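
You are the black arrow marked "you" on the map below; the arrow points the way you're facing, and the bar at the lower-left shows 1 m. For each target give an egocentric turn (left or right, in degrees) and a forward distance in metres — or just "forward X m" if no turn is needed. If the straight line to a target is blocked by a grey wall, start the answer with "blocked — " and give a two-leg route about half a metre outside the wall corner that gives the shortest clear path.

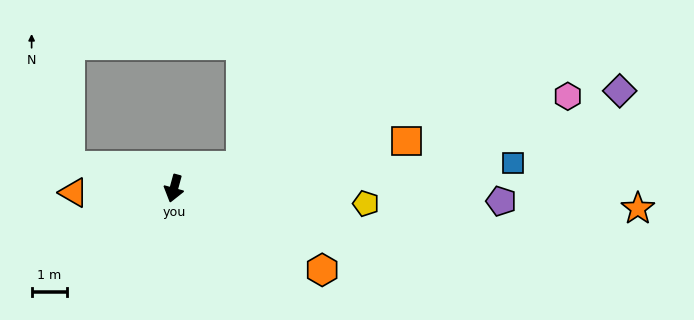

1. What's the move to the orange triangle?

turn right 72°, forward 2.8 m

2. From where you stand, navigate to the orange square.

turn left 117°, forward 6.6 m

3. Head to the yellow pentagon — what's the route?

turn left 101°, forward 5.4 m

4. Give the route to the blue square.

turn left 109°, forward 9.5 m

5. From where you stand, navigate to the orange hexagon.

turn left 76°, forward 4.7 m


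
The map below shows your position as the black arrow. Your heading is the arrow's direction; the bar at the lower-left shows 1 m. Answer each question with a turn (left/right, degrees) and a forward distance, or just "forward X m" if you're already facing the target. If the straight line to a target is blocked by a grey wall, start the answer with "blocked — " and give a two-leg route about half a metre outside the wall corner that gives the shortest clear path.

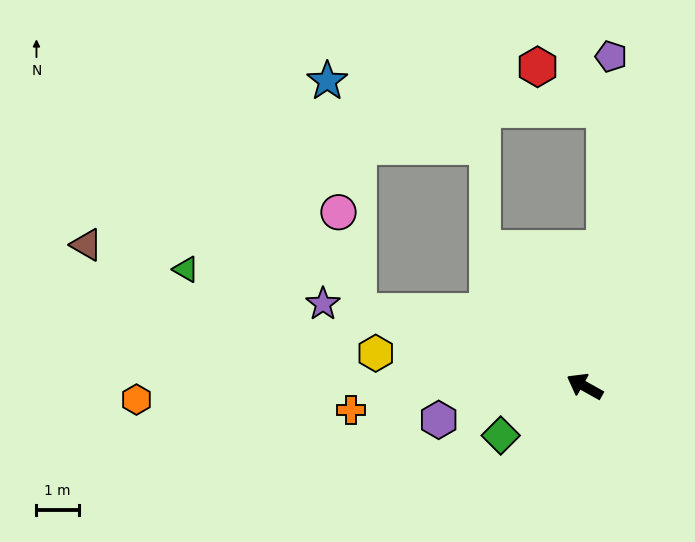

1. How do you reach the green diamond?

turn left 60°, forward 2.3 m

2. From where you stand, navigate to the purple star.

turn left 12°, forward 6.5 m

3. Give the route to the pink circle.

blocked — turn left 11°, forward 5.6 m, then turn right 60°, forward 2.4 m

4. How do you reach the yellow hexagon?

turn left 20°, forward 5.0 m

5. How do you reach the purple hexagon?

turn left 42°, forward 3.5 m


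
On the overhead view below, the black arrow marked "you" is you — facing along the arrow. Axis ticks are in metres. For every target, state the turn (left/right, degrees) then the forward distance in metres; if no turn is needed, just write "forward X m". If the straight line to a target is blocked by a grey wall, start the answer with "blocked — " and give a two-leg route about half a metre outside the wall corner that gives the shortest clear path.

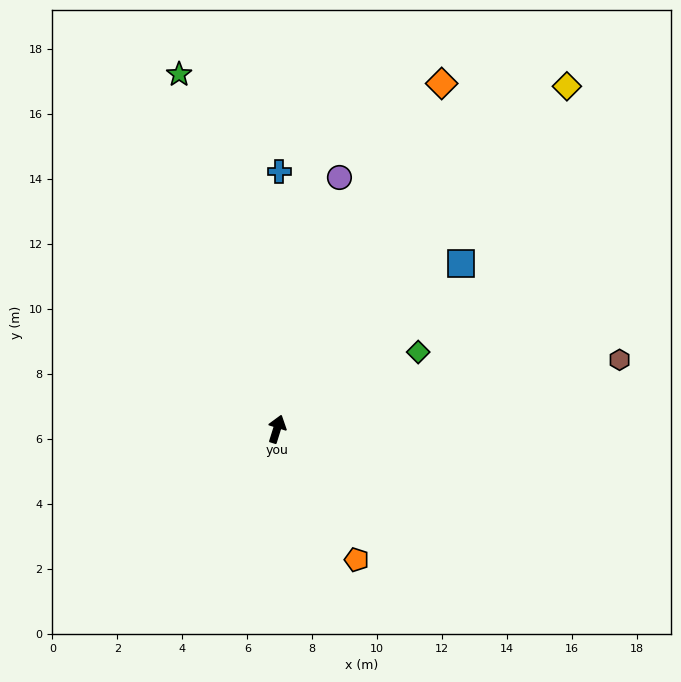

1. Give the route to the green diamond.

turn right 44°, forward 5.0 m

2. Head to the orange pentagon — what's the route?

turn right 131°, forward 4.7 m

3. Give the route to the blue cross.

turn left 17°, forward 7.9 m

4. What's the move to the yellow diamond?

turn right 23°, forward 13.8 m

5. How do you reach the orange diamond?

turn right 8°, forward 11.8 m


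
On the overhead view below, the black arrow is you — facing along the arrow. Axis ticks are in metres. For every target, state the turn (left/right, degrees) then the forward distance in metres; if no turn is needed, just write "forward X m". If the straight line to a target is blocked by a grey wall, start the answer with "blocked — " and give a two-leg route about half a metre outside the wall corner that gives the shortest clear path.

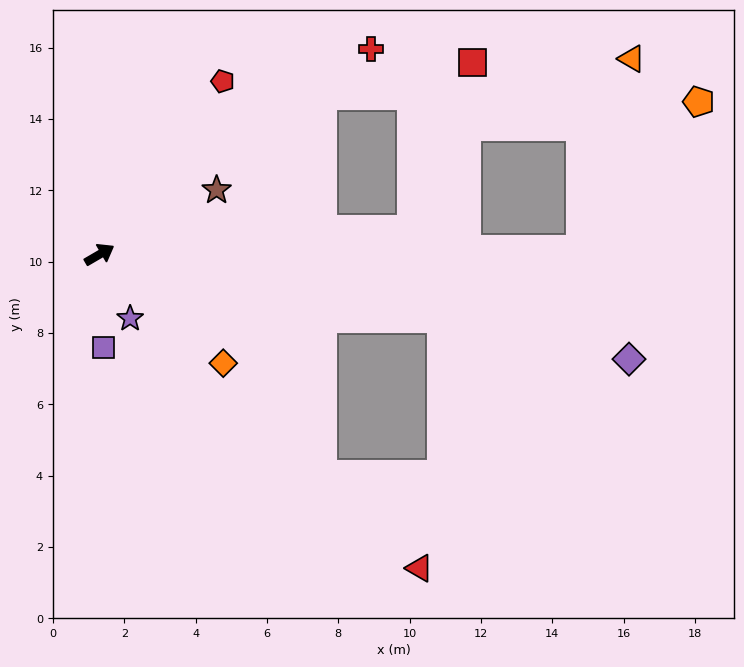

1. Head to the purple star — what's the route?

turn right 95°, forward 2.0 m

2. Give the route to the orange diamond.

turn right 72°, forward 4.6 m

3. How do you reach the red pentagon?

turn left 24°, forward 6.0 m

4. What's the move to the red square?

blocked — turn right 26°, forward 8.8 m, then turn left 66°, forward 5.0 m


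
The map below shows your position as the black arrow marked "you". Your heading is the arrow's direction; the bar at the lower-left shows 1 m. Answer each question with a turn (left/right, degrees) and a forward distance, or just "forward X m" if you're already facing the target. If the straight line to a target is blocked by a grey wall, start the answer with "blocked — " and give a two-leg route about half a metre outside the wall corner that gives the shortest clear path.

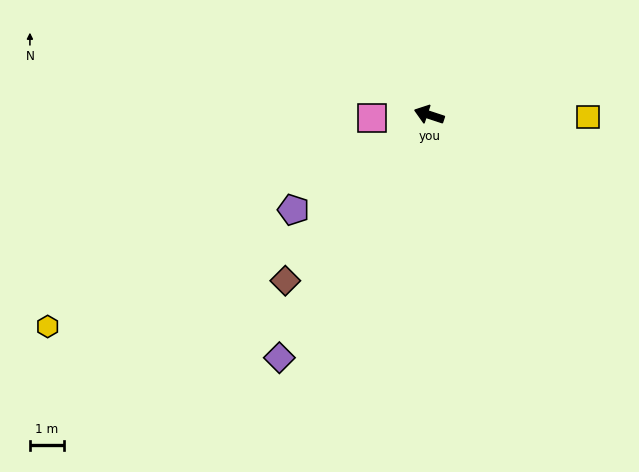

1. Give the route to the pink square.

turn left 21°, forward 1.7 m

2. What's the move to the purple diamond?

turn left 77°, forward 8.4 m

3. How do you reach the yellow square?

turn right 163°, forward 4.7 m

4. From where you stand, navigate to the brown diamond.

turn left 67°, forward 6.5 m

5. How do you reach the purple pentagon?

turn left 53°, forward 4.9 m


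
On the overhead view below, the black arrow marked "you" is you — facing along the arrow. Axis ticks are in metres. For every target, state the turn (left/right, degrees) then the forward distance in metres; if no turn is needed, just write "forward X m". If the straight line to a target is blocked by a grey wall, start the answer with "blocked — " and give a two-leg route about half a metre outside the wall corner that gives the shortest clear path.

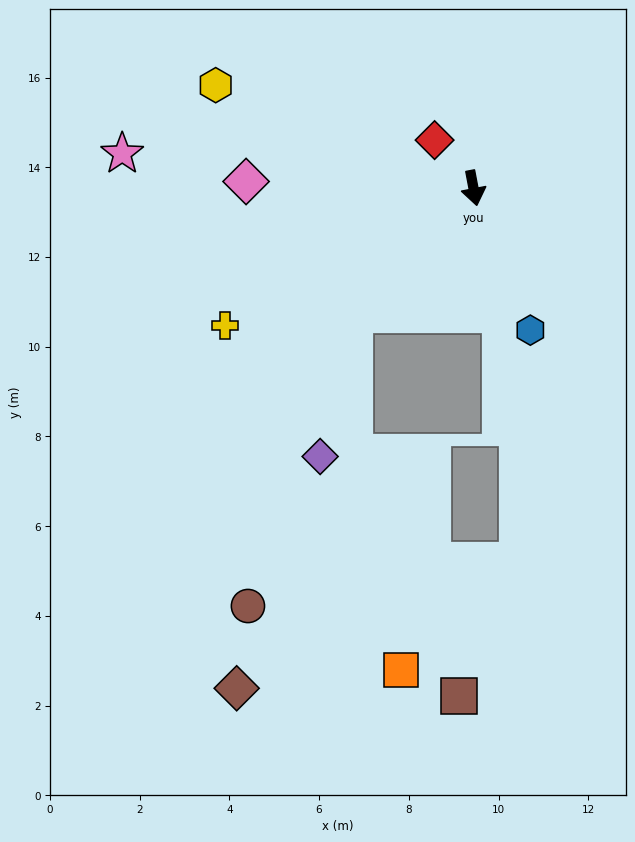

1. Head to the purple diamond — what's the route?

blocked — turn right 54°, forward 3.9 m, then turn left 30°, forward 3.3 m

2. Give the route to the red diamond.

turn right 152°, forward 1.4 m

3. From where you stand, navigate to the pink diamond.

turn right 102°, forward 5.1 m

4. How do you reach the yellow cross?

turn right 72°, forward 6.3 m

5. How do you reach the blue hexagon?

turn left 11°, forward 3.4 m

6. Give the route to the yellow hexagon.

turn right 123°, forward 6.2 m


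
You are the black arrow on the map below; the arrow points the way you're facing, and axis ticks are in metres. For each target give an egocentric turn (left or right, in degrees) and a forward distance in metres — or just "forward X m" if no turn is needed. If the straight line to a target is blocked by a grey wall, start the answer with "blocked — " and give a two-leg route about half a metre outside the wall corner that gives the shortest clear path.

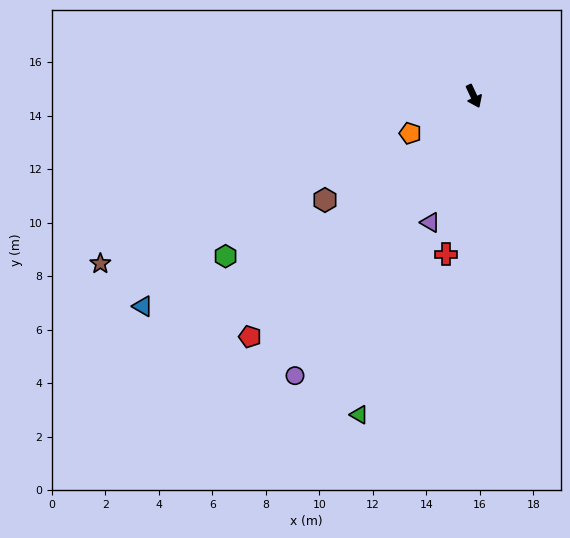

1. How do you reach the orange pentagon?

turn right 85°, forward 2.8 m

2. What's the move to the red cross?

turn right 35°, forward 6.0 m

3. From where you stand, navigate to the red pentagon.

turn right 68°, forward 12.3 m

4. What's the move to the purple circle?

turn right 58°, forward 12.4 m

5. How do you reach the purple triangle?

turn right 44°, forward 5.0 m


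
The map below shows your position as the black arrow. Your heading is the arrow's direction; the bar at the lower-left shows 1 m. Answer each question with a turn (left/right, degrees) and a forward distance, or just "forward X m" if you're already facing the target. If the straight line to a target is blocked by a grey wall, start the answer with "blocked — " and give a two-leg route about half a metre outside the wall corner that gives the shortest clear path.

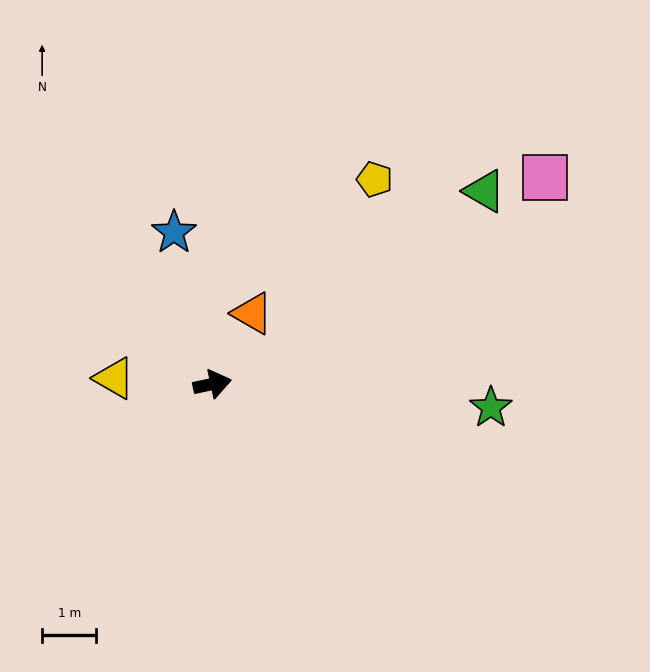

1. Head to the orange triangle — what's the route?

turn left 48°, forward 1.5 m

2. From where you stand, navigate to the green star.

turn right 17°, forward 5.2 m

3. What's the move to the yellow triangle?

turn left 164°, forward 1.8 m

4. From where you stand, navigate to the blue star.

turn left 92°, forward 2.9 m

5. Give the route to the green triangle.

turn left 23°, forward 6.2 m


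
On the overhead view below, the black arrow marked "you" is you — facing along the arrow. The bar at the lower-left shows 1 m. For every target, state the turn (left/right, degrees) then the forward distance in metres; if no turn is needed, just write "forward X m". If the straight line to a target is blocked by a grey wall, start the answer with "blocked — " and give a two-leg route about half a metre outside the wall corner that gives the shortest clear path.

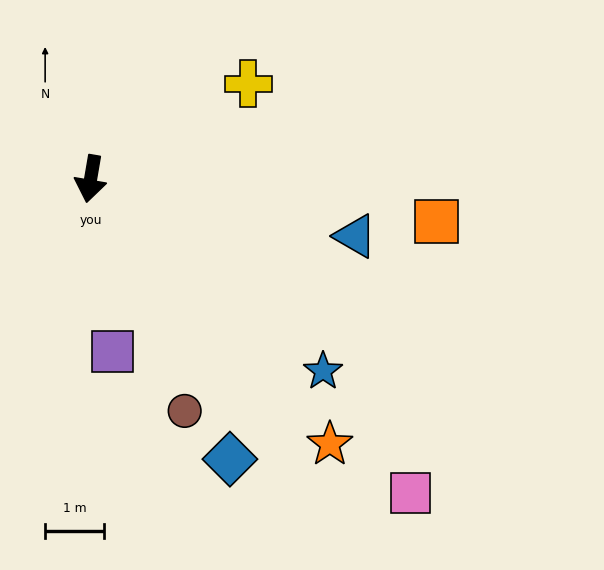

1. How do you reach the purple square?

turn left 17°, forward 3.0 m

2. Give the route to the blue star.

turn left 60°, forward 5.1 m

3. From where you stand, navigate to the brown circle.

turn left 32°, forward 4.2 m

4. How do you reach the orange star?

turn left 52°, forward 6.1 m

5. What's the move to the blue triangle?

turn left 88°, forward 4.6 m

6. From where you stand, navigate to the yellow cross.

turn left 131°, forward 3.1 m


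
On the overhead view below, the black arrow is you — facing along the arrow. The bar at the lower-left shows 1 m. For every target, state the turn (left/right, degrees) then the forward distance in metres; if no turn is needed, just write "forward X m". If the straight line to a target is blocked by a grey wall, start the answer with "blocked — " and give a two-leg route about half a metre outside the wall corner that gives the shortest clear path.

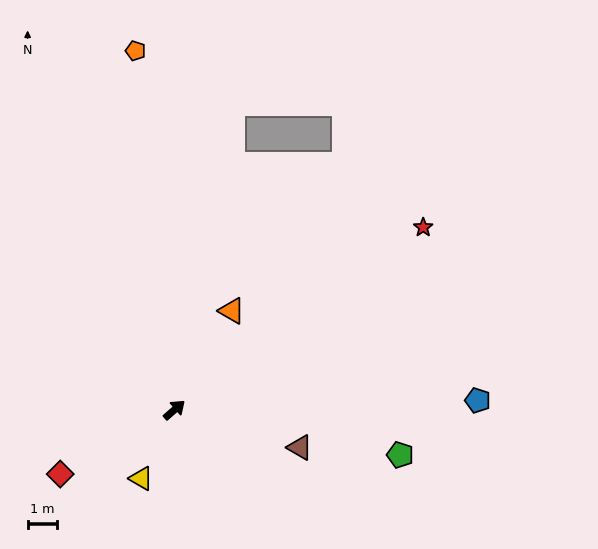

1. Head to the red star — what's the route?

turn right 5°, forward 10.6 m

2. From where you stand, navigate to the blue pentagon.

turn right 39°, forward 10.4 m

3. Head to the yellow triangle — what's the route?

turn right 157°, forward 2.6 m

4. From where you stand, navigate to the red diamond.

turn left 168°, forward 4.5 m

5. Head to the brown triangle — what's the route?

turn right 58°, forward 4.5 m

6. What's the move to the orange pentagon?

turn left 55°, forward 12.4 m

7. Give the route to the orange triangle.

turn left 19°, forward 3.9 m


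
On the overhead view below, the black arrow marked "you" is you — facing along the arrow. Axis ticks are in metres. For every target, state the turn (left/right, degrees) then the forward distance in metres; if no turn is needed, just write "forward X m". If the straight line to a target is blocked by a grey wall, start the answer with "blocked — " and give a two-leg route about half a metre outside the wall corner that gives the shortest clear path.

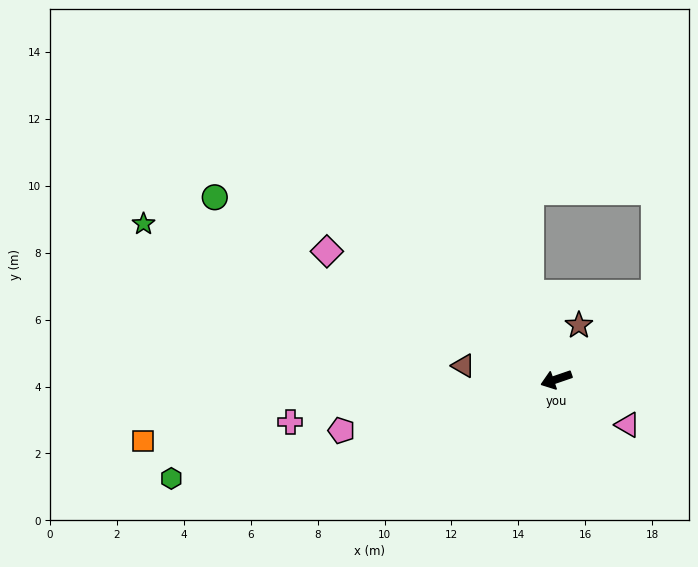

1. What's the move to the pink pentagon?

turn right 6°, forward 6.6 m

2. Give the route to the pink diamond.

turn right 48°, forward 7.8 m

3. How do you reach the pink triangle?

turn left 129°, forward 2.5 m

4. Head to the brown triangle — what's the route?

turn right 27°, forward 2.8 m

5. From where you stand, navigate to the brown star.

turn right 132°, forward 1.8 m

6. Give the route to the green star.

turn right 40°, forward 13.2 m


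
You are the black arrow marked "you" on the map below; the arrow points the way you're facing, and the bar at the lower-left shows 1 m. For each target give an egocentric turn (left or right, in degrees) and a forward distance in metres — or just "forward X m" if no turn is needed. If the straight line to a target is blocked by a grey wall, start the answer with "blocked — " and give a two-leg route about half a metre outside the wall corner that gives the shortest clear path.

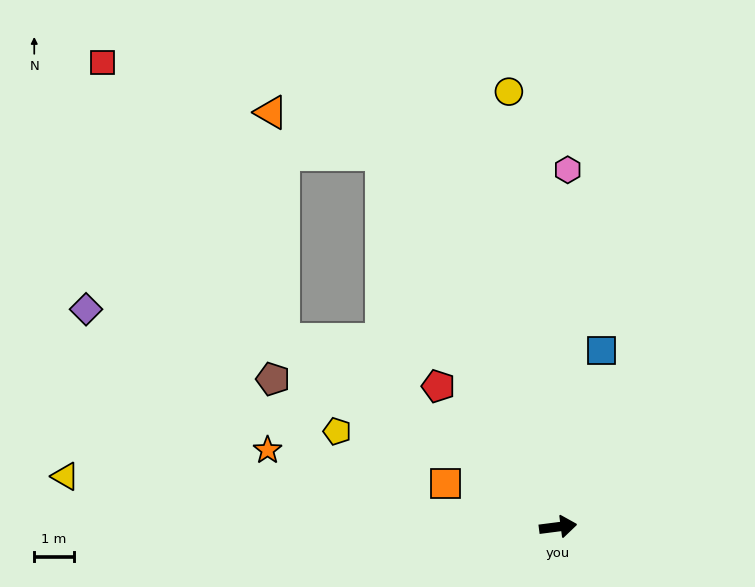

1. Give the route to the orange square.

turn left 152°, forward 3.0 m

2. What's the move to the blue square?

turn left 69°, forward 4.6 m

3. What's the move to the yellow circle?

turn left 89°, forward 11.0 m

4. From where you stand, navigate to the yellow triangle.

turn left 167°, forward 12.5 m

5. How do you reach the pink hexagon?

turn left 81°, forward 9.0 m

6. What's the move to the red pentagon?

turn left 123°, forward 4.7 m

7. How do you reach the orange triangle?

blocked — turn left 108°, forward 10.4 m, then turn left 44°, forward 3.0 m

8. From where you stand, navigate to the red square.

blocked — turn left 139°, forward 8.4 m, then turn right 23°, forward 8.4 m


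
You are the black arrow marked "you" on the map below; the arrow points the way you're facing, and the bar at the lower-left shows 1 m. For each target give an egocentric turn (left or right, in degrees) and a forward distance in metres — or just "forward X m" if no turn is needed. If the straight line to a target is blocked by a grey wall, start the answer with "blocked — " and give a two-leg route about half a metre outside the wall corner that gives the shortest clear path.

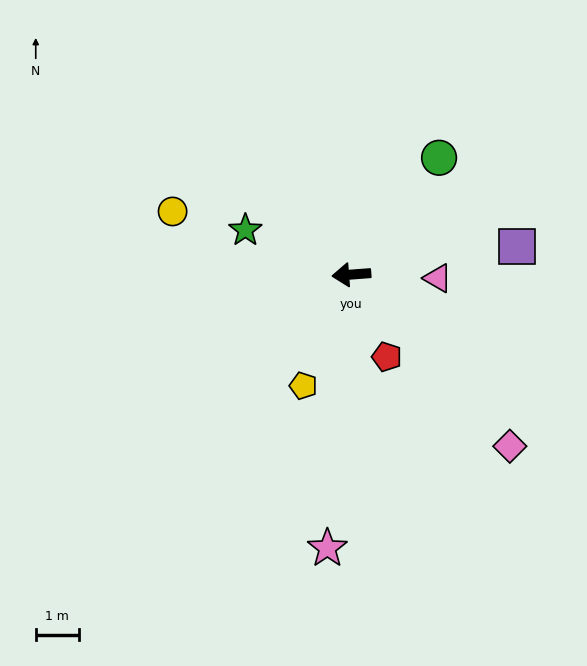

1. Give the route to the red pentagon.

turn left 109°, forward 2.1 m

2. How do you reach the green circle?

turn right 131°, forward 3.4 m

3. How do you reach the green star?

turn right 27°, forward 2.7 m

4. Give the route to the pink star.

turn left 81°, forward 6.4 m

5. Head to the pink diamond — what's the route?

turn left 128°, forward 5.4 m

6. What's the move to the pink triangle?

turn left 173°, forward 2.0 m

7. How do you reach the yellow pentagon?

turn left 62°, forward 2.8 m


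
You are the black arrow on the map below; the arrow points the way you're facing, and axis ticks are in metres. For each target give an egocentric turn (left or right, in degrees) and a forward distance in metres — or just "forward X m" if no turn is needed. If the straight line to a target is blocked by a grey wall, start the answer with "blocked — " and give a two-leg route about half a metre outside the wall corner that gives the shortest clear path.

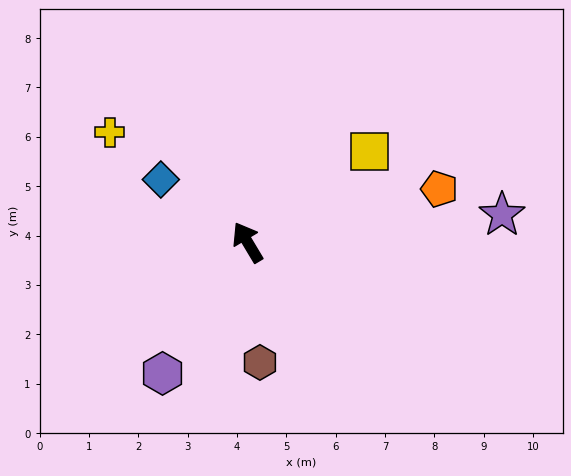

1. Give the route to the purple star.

turn right 115°, forward 5.2 m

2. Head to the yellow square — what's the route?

turn right 84°, forward 3.1 m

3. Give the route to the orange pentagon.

turn right 105°, forward 4.0 m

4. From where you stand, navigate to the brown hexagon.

turn left 155°, forward 2.4 m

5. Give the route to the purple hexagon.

turn left 116°, forward 3.2 m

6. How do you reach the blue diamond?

turn left 23°, forward 2.2 m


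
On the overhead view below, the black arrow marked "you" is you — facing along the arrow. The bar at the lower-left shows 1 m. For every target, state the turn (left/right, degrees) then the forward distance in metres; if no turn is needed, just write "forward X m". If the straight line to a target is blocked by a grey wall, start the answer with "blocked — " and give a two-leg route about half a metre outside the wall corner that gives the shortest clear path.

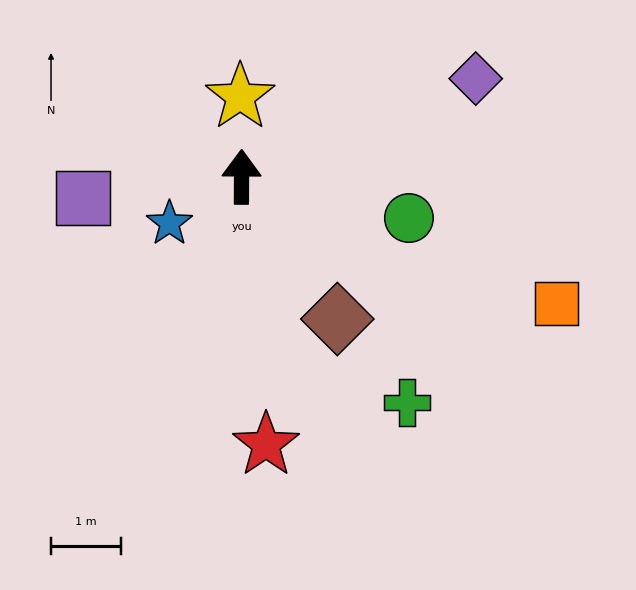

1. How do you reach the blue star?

turn left 123°, forward 1.2 m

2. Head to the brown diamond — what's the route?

turn right 146°, forward 2.4 m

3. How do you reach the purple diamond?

turn right 67°, forward 3.6 m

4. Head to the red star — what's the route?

turn right 174°, forward 3.8 m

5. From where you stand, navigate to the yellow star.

forward 1.1 m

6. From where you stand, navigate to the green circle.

turn right 104°, forward 2.5 m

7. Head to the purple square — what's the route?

turn left 98°, forward 2.3 m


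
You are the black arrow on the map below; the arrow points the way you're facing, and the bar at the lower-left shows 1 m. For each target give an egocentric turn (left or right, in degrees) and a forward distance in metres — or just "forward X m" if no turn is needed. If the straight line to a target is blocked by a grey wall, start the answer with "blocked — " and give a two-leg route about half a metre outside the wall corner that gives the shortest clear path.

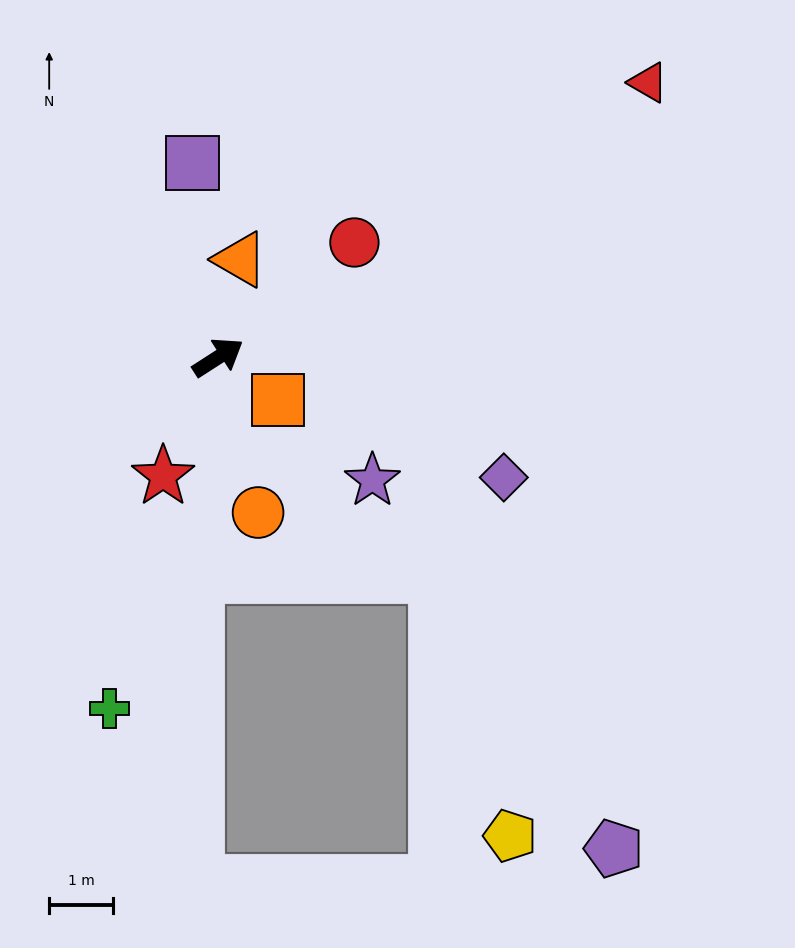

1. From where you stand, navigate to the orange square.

turn right 68°, forward 1.2 m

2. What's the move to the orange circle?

turn right 108°, forward 2.5 m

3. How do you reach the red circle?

turn left 7°, forward 2.8 m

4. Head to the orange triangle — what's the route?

turn left 45°, forward 1.6 m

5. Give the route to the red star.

turn right 148°, forward 2.1 m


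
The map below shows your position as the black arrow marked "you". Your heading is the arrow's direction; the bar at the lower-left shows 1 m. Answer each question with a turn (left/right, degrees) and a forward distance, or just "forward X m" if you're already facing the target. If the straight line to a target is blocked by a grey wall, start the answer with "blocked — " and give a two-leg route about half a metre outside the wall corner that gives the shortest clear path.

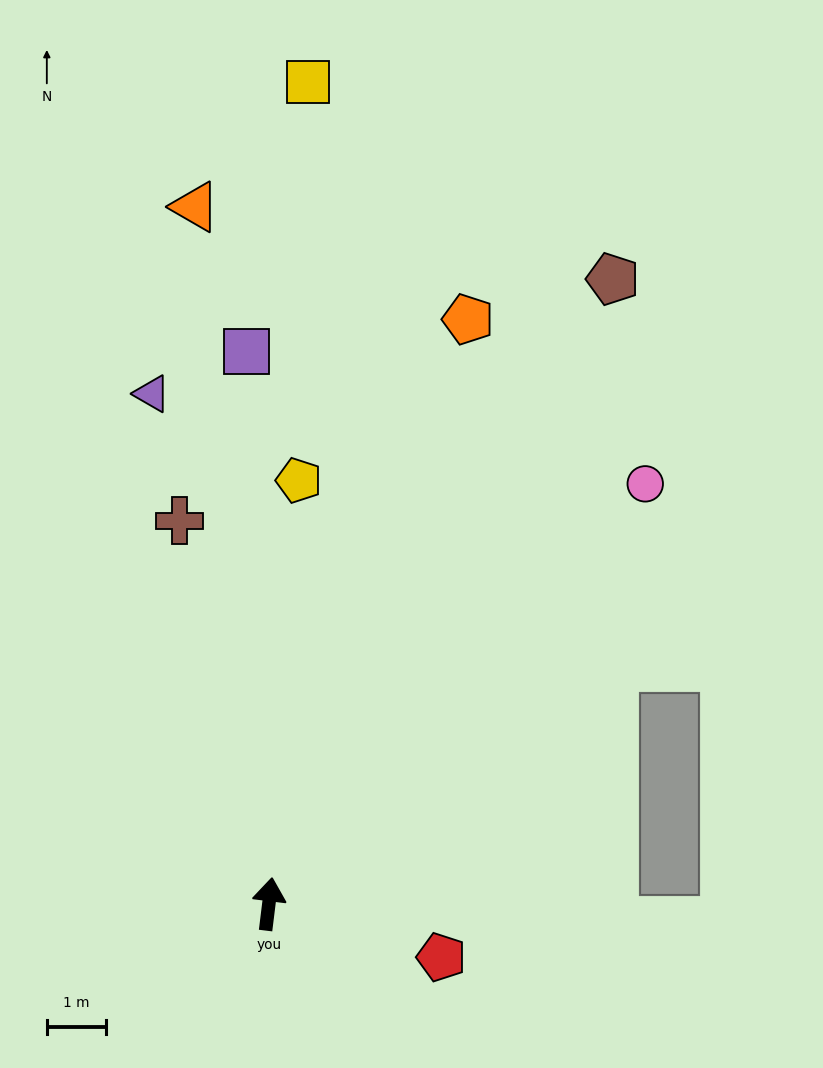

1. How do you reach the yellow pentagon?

turn left 3°, forward 7.1 m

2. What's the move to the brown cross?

turn left 20°, forward 6.6 m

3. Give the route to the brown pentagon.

turn right 22°, forward 12.0 m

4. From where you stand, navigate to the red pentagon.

turn right 100°, forward 3.0 m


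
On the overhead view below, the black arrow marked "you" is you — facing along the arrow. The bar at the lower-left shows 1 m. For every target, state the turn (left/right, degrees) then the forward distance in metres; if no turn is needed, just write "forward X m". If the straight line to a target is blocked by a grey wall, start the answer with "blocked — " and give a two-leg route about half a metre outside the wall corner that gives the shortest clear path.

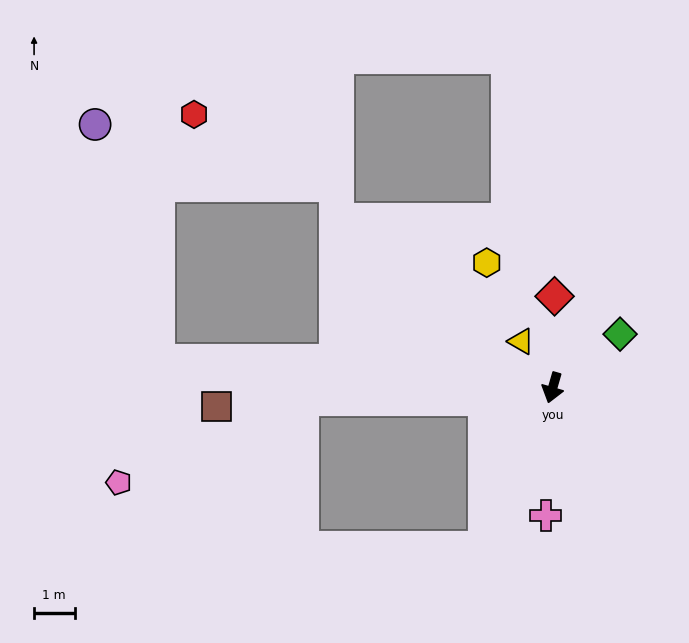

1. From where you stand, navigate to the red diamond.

turn right 165°, forward 2.3 m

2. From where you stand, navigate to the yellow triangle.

turn right 130°, forward 1.4 m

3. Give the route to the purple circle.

blocked — turn right 78°, forward 9.8 m, then turn right 71°, forward 6.1 m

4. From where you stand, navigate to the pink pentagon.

blocked — turn right 71°, forward 6.2 m, then turn left 22°, forward 5.0 m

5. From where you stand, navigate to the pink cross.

turn left 13°, forward 3.2 m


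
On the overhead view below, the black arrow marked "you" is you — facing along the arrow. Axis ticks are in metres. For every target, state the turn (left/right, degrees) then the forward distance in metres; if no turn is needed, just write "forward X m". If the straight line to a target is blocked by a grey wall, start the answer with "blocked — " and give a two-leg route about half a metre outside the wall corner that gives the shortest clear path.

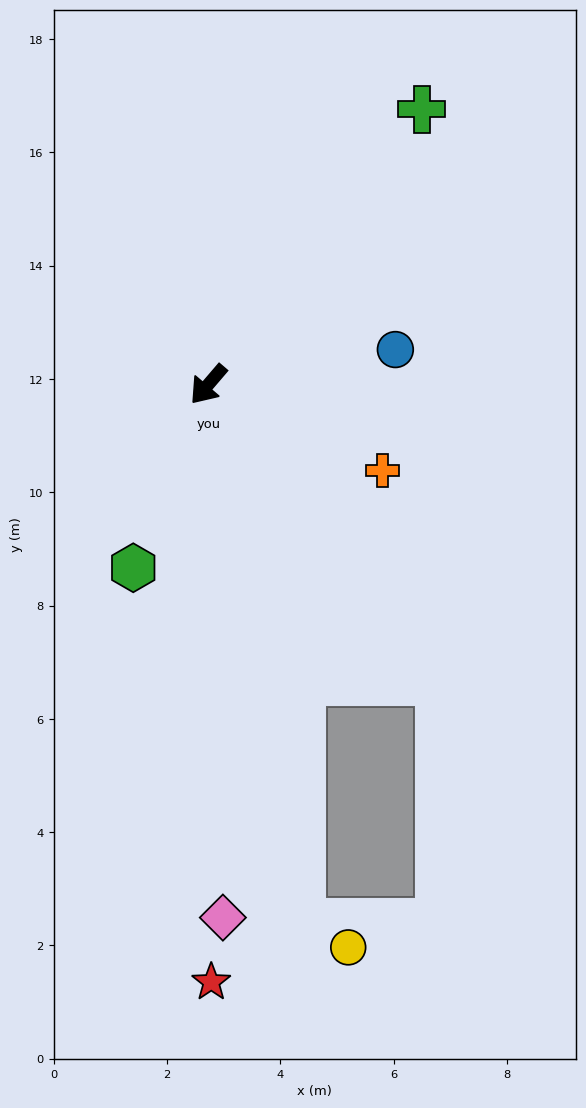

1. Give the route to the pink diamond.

turn left 42°, forward 9.4 m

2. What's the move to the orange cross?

turn left 104°, forward 3.4 m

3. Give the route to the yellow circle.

blocked — turn left 50°, forward 9.6 m, then turn left 52°, forward 0.9 m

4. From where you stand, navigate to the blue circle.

turn left 141°, forward 3.4 m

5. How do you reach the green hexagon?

turn left 18°, forward 3.5 m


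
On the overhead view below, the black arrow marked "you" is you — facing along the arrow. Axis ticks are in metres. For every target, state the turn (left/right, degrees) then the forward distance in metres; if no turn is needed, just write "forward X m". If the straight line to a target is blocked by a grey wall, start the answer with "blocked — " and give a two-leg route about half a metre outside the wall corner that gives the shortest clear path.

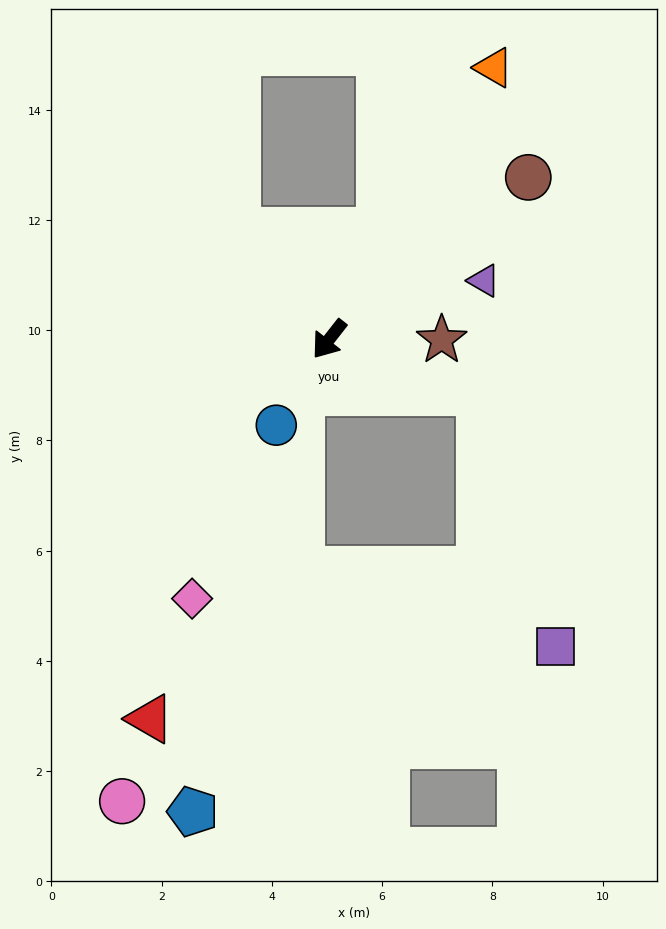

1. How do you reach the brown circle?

turn left 167°, forward 4.7 m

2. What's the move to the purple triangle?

turn left 149°, forward 3.0 m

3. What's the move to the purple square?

blocked — turn left 109°, forward 2.9 m, then turn right 54°, forward 4.8 m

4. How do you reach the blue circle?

turn left 6°, forward 1.8 m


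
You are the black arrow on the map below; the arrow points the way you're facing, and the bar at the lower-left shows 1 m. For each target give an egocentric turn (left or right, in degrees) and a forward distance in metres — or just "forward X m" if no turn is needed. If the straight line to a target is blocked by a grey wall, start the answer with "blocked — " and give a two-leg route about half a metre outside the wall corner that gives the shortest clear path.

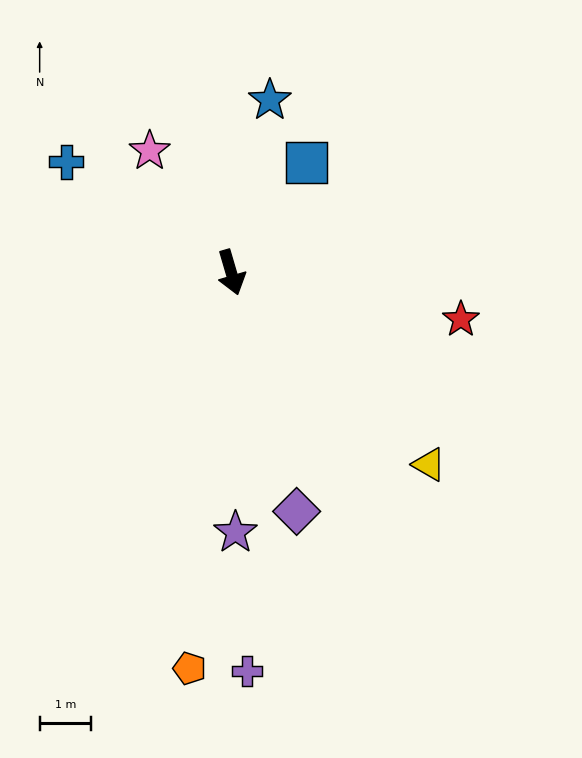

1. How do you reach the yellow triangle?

turn left 30°, forward 5.4 m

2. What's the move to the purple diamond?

forward 4.8 m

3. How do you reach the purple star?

turn right 15°, forward 5.1 m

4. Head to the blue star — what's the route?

turn left 151°, forward 3.4 m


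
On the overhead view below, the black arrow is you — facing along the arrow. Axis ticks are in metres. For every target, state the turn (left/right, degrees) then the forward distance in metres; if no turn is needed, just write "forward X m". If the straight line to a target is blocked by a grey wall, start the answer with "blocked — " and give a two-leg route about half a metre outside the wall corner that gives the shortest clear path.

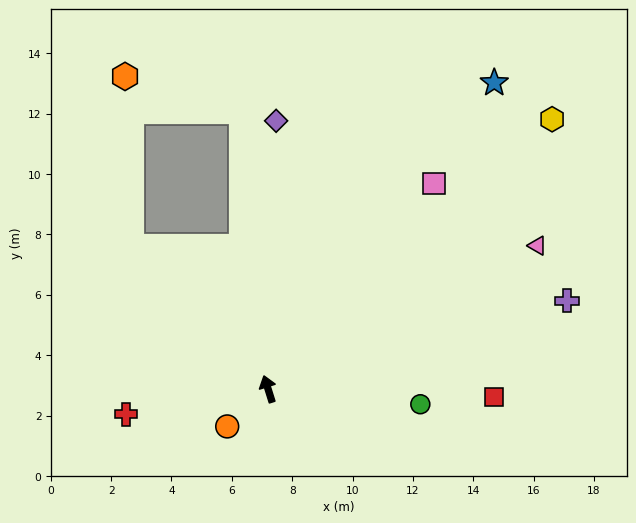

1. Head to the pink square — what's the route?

turn right 56°, forward 8.7 m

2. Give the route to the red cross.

turn left 83°, forward 4.8 m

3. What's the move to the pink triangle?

turn right 79°, forward 10.1 m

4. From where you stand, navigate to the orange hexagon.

blocked — turn left 26°, forward 6.5 m, then turn right 41°, forward 5.6 m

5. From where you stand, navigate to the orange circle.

turn left 115°, forward 1.8 m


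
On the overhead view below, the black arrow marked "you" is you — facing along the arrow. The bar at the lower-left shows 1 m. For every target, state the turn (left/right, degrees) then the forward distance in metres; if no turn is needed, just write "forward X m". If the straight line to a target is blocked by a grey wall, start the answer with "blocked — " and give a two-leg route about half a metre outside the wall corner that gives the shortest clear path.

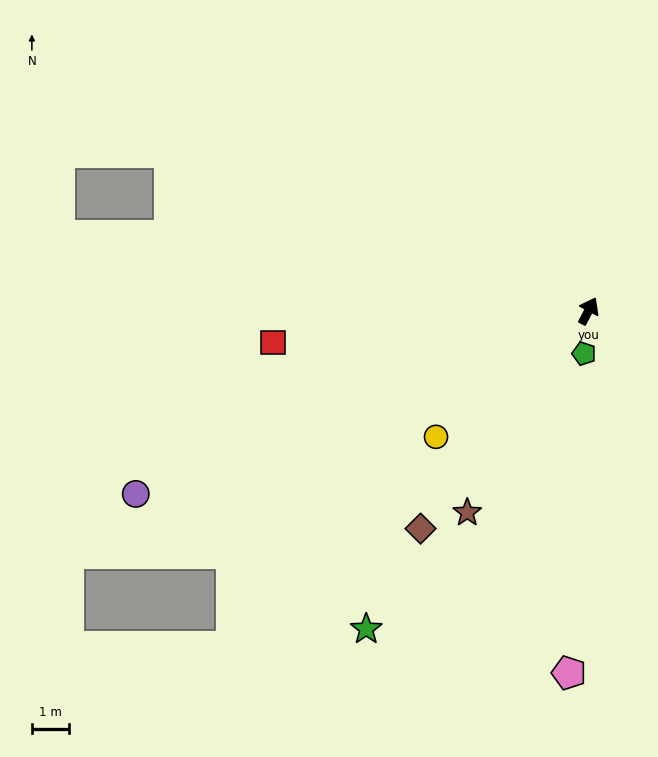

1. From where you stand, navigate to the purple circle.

turn left 140°, forward 13.1 m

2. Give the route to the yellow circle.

turn left 157°, forward 5.3 m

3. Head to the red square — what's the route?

turn left 124°, forward 8.5 m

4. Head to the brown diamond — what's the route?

turn left 170°, forward 7.4 m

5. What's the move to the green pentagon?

turn right 158°, forward 1.2 m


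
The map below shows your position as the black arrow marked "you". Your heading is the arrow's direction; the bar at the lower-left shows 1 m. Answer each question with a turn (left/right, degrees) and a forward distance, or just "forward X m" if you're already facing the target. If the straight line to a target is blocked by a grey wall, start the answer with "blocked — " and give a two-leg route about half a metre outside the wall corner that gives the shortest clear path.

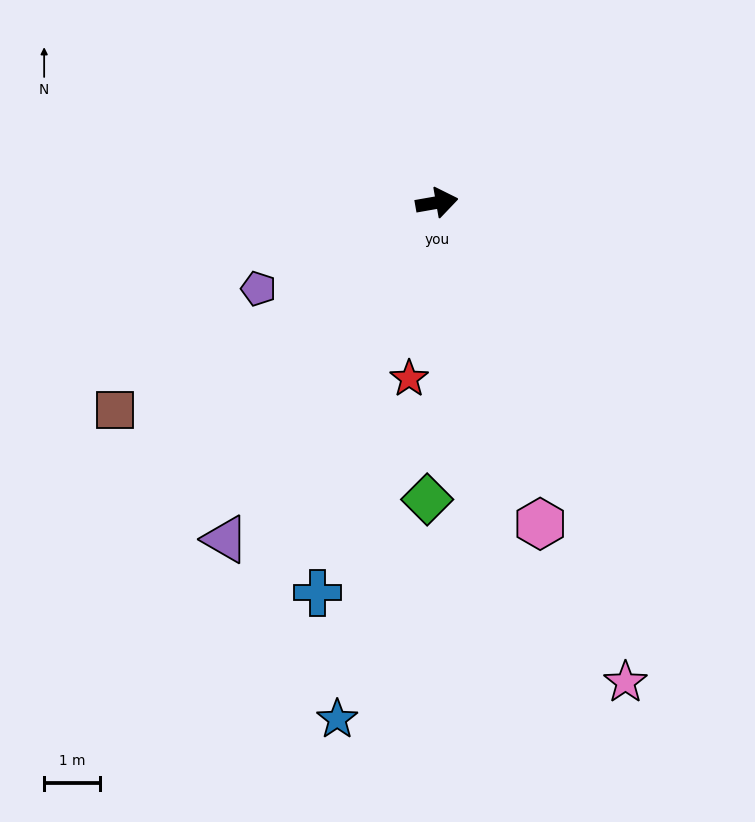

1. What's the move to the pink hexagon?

turn right 82°, forward 6.1 m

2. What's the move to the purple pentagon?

turn right 164°, forward 3.6 m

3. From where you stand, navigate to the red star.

turn right 109°, forward 3.2 m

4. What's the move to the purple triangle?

turn right 132°, forward 7.2 m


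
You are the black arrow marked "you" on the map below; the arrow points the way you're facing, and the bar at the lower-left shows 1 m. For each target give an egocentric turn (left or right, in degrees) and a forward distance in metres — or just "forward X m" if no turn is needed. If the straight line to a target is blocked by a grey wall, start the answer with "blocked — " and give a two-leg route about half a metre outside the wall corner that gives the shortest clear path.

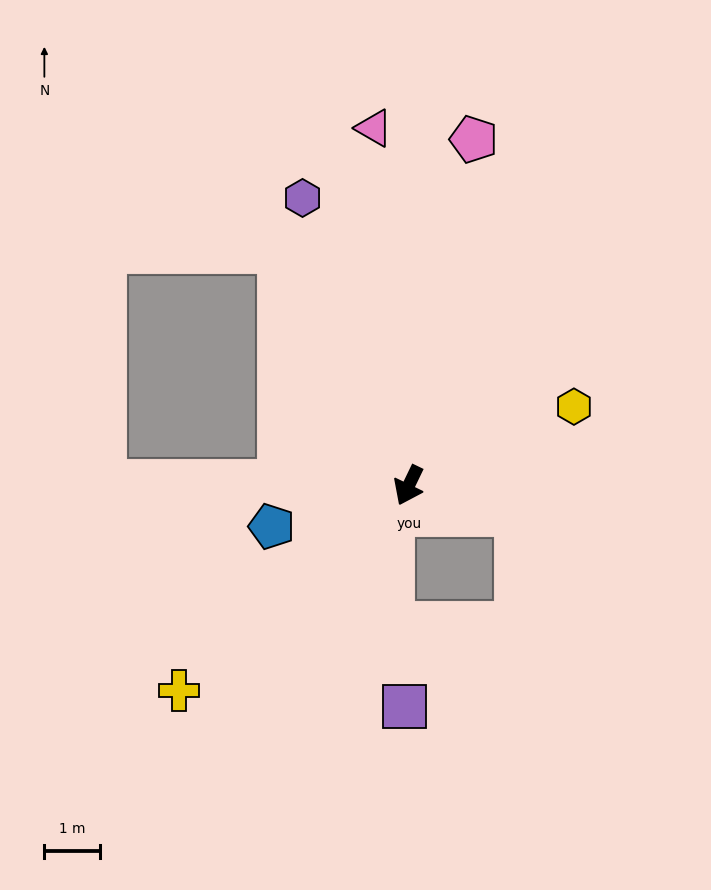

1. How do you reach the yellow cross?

turn right 23°, forward 5.5 m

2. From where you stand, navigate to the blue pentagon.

turn right 48°, forward 2.6 m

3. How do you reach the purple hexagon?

turn right 134°, forward 5.5 m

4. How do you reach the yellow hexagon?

turn left 141°, forward 3.3 m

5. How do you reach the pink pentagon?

turn right 165°, forward 6.3 m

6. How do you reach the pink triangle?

turn right 149°, forward 6.4 m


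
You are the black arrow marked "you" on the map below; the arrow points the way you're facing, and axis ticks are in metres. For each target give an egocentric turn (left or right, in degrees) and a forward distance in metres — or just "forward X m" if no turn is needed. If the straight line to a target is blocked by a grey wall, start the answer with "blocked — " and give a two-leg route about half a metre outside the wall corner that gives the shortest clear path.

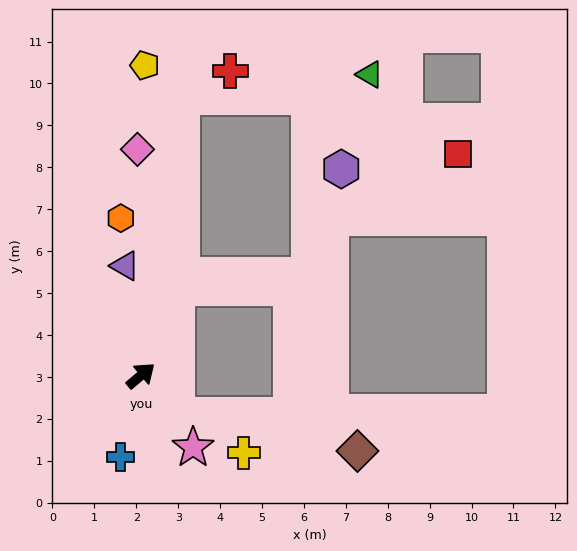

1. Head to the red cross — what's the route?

blocked — turn left 41°, forward 6.7 m, then turn right 52°, forward 1.3 m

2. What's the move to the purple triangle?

turn left 58°, forward 2.6 m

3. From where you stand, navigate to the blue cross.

turn right 144°, forward 2.0 m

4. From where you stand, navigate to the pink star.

turn right 94°, forward 2.1 m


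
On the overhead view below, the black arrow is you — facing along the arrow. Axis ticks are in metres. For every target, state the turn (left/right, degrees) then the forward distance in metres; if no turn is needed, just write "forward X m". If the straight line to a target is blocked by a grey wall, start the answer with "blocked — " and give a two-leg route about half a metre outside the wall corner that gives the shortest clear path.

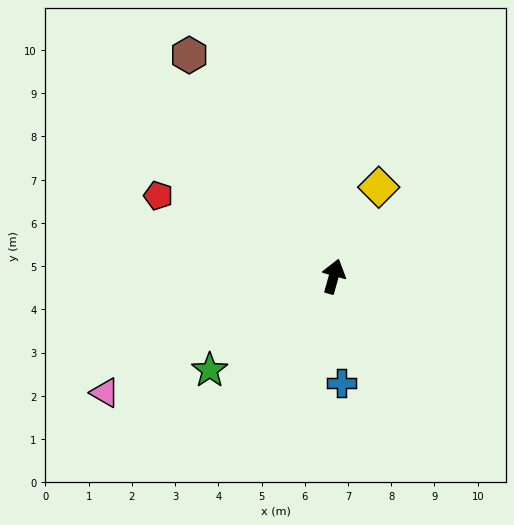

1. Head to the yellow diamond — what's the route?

turn right 11°, forward 2.3 m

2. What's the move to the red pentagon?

turn left 81°, forward 4.5 m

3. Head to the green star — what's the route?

turn left 143°, forward 3.6 m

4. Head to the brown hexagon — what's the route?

turn left 49°, forward 6.1 m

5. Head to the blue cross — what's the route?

turn right 160°, forward 2.5 m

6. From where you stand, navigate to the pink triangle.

turn left 133°, forward 5.9 m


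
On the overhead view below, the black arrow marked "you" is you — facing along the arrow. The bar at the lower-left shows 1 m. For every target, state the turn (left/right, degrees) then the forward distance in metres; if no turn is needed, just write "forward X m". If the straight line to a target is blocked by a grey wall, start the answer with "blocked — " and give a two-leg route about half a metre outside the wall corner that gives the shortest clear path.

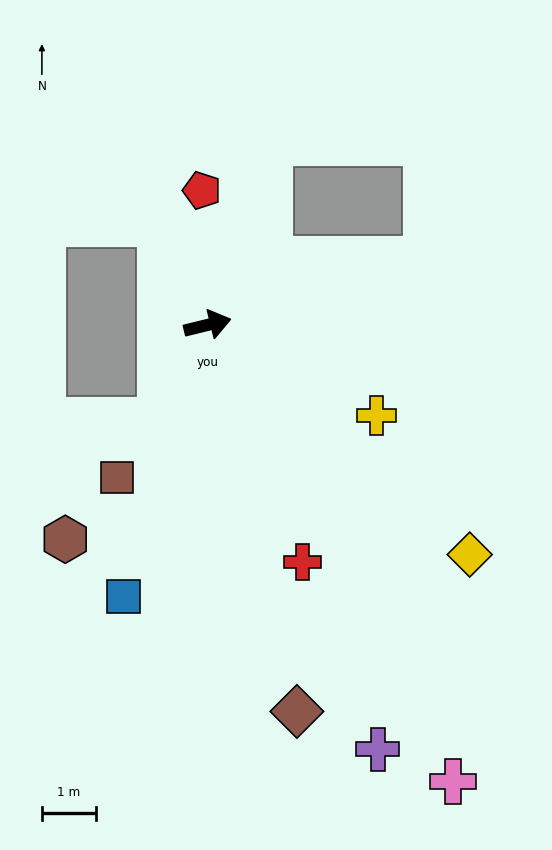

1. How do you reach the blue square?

turn right 121°, forward 5.3 m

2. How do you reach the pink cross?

turn right 76°, forward 9.6 m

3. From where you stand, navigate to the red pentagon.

turn left 79°, forward 2.5 m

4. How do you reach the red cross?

turn right 82°, forward 4.7 m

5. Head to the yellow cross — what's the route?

turn right 42°, forward 3.6 m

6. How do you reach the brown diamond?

turn right 91°, forward 7.4 m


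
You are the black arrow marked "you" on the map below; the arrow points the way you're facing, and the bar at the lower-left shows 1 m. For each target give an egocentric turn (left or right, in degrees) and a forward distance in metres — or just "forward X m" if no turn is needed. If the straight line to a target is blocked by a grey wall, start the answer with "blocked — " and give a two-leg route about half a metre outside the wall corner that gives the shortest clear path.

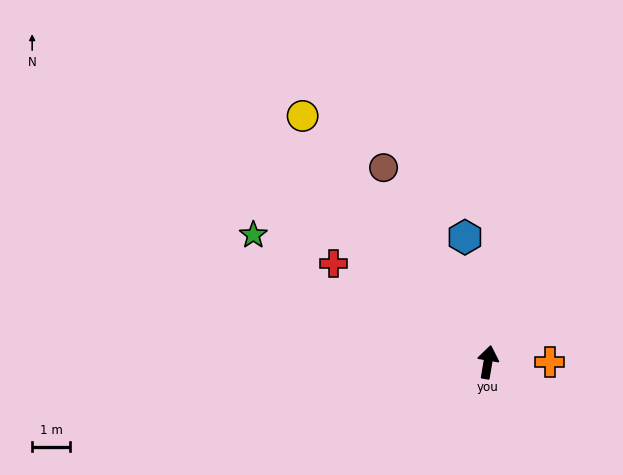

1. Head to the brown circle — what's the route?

turn left 38°, forward 5.8 m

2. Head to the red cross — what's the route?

turn left 67°, forward 4.8 m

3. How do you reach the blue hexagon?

turn left 20°, forward 3.4 m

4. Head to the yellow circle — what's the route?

turn left 47°, forward 8.1 m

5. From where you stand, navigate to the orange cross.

turn right 80°, forward 1.6 m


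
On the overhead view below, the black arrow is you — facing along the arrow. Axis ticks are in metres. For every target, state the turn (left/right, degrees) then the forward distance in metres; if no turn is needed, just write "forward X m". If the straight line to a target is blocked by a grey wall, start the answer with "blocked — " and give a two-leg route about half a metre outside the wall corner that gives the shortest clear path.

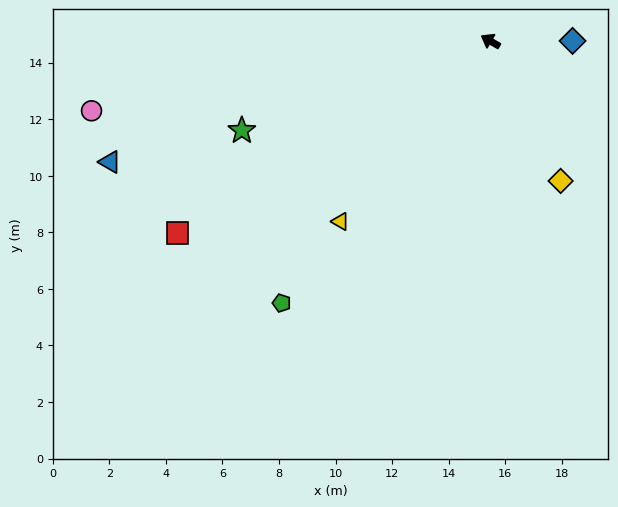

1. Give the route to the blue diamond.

turn right 150°, forward 2.9 m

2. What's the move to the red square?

turn left 62°, forward 13.0 m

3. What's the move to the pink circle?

turn left 40°, forward 14.3 m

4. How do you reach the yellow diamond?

turn left 147°, forward 5.5 m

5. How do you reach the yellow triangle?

turn left 80°, forward 8.3 m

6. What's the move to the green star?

turn left 50°, forward 9.3 m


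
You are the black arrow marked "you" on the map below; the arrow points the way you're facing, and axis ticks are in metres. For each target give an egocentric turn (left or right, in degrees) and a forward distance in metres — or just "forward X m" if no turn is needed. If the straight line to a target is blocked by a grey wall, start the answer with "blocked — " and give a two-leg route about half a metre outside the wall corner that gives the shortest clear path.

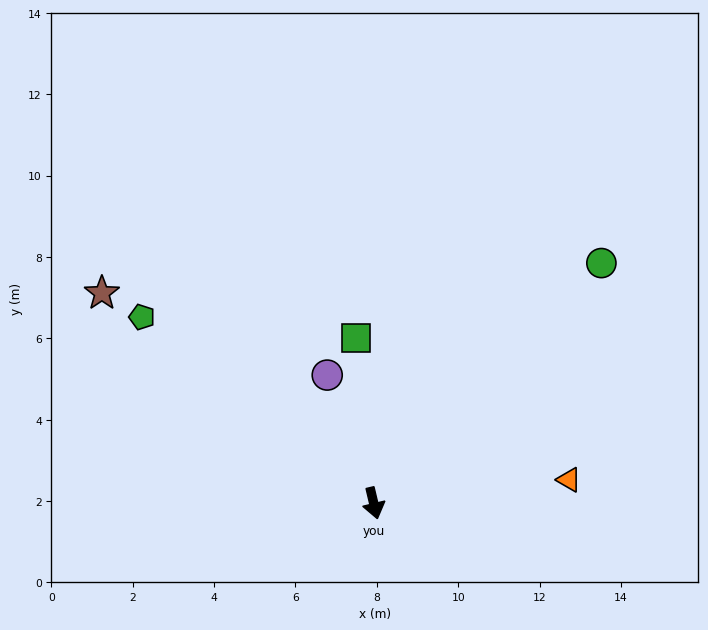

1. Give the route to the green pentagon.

turn right 142°, forward 7.3 m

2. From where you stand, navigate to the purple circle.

turn right 173°, forward 3.3 m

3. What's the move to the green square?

turn left 173°, forward 4.1 m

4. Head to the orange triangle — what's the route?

turn left 83°, forward 4.8 m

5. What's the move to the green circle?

turn left 123°, forward 8.1 m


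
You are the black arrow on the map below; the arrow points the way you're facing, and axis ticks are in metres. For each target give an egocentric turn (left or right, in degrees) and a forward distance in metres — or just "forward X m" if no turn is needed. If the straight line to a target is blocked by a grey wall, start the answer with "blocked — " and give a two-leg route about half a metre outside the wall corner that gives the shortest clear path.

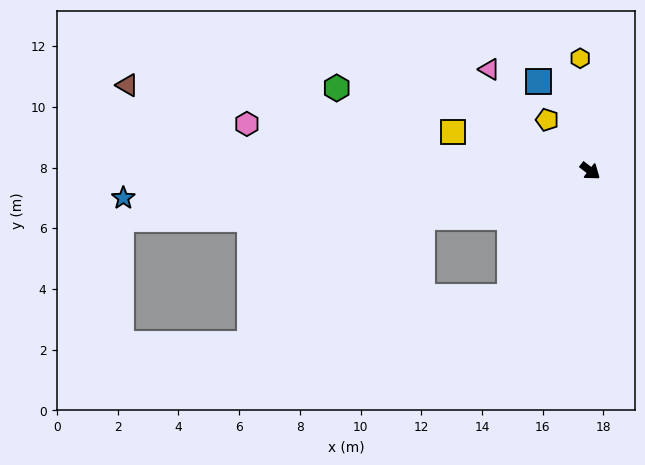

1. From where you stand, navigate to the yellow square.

turn right 158°, forward 4.7 m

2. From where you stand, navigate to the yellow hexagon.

turn left 133°, forward 3.7 m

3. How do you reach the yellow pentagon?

turn left 168°, forward 2.2 m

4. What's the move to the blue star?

turn right 139°, forward 15.4 m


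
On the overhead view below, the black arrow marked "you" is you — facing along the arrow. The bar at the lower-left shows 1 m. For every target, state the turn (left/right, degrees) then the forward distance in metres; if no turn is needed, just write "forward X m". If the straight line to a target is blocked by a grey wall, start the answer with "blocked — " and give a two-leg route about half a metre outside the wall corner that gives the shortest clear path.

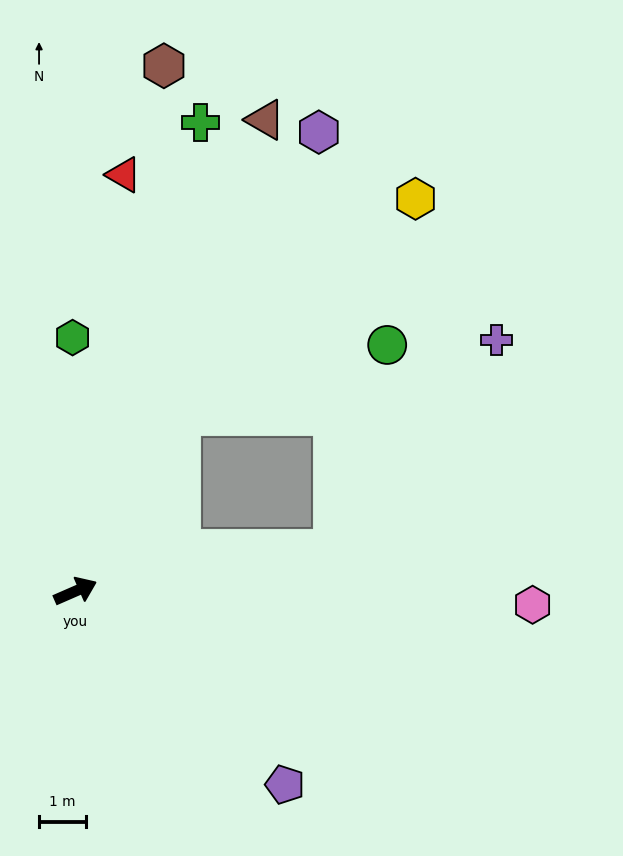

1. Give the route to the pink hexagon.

turn right 25°, forward 9.8 m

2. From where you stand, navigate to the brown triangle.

turn left 44°, forward 10.9 m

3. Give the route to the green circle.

blocked — turn left 35°, forward 4.4 m, then turn right 40°, forward 4.7 m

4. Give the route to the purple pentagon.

turn right 66°, forward 6.1 m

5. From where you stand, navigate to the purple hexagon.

turn left 39°, forward 11.1 m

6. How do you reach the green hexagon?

turn left 67°, forward 5.4 m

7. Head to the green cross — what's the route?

turn left 52°, forward 10.4 m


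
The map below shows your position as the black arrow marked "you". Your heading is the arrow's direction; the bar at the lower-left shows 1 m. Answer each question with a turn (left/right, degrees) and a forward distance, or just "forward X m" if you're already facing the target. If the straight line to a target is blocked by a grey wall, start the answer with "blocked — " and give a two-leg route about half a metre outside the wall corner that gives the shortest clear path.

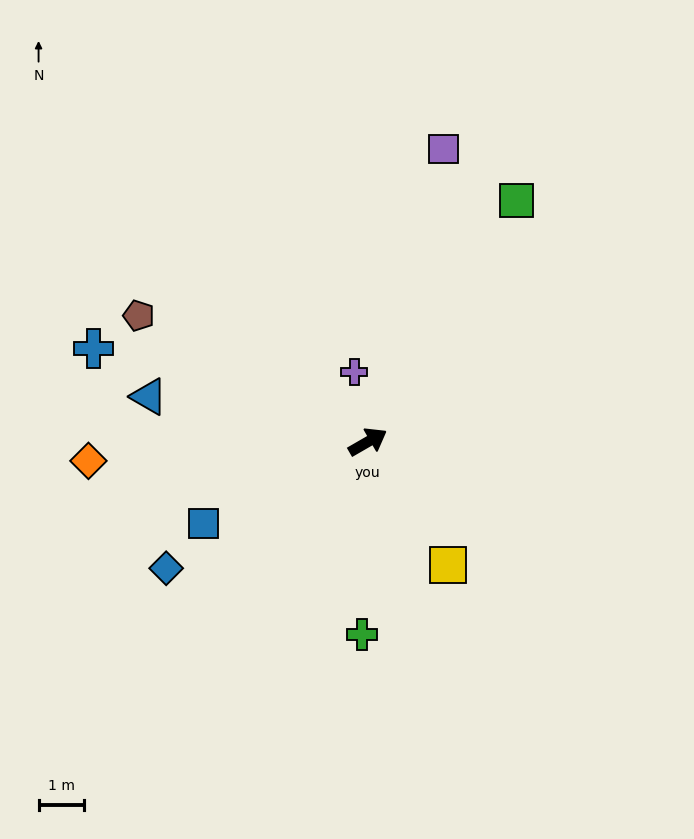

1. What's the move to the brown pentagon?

turn left 121°, forward 5.7 m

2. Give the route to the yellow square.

turn right 87°, forward 3.2 m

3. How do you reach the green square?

turn left 28°, forward 6.2 m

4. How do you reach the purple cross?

turn left 71°, forward 1.6 m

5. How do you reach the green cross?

turn right 122°, forward 4.2 m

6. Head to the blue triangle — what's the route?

turn left 138°, forward 4.9 m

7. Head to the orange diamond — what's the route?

turn left 154°, forward 6.1 m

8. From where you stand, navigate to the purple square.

turn left 46°, forward 6.6 m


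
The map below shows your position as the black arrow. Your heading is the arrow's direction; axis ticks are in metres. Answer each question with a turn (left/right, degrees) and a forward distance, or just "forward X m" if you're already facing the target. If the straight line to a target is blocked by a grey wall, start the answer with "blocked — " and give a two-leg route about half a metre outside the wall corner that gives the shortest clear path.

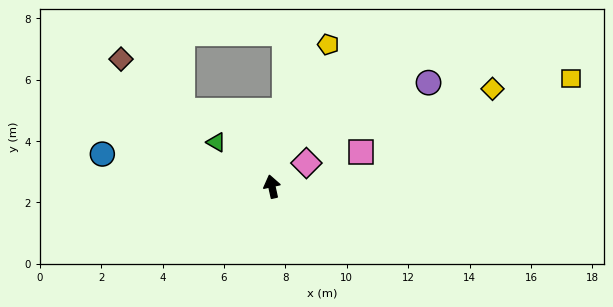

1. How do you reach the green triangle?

turn left 39°, forward 2.3 m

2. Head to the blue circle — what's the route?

turn left 67°, forward 5.6 m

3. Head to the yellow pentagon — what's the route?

turn right 34°, forward 5.0 m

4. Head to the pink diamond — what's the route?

turn right 68°, forward 1.4 m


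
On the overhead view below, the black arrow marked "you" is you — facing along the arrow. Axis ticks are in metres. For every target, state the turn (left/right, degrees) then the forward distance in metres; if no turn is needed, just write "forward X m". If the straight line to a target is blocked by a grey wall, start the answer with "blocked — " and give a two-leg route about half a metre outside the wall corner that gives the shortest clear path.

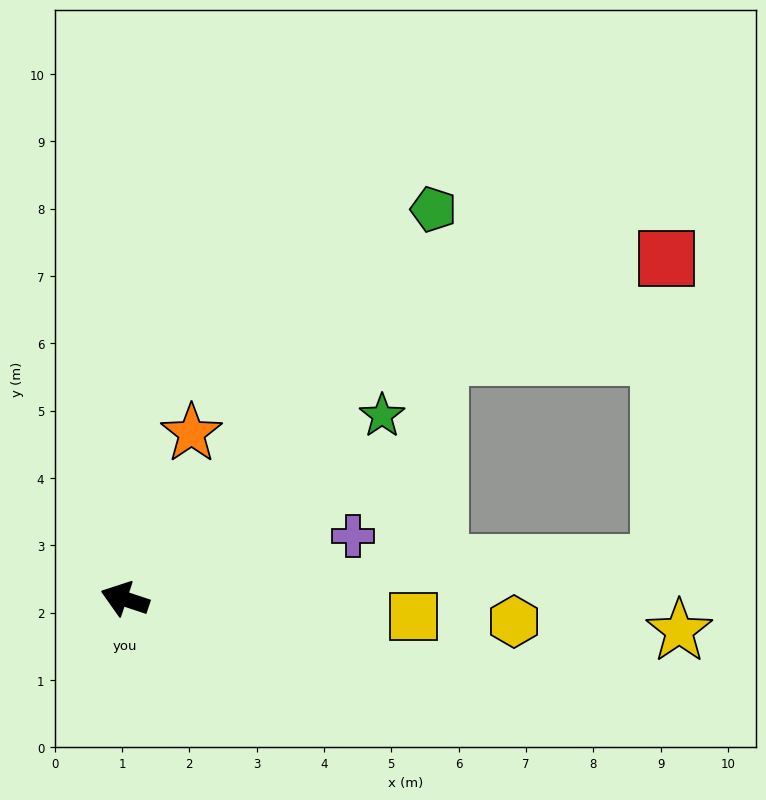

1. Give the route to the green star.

turn right 126°, forward 4.7 m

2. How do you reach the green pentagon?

turn right 110°, forward 7.4 m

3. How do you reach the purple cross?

turn right 146°, forward 3.5 m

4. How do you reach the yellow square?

turn right 165°, forward 4.3 m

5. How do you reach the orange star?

turn right 94°, forward 2.7 m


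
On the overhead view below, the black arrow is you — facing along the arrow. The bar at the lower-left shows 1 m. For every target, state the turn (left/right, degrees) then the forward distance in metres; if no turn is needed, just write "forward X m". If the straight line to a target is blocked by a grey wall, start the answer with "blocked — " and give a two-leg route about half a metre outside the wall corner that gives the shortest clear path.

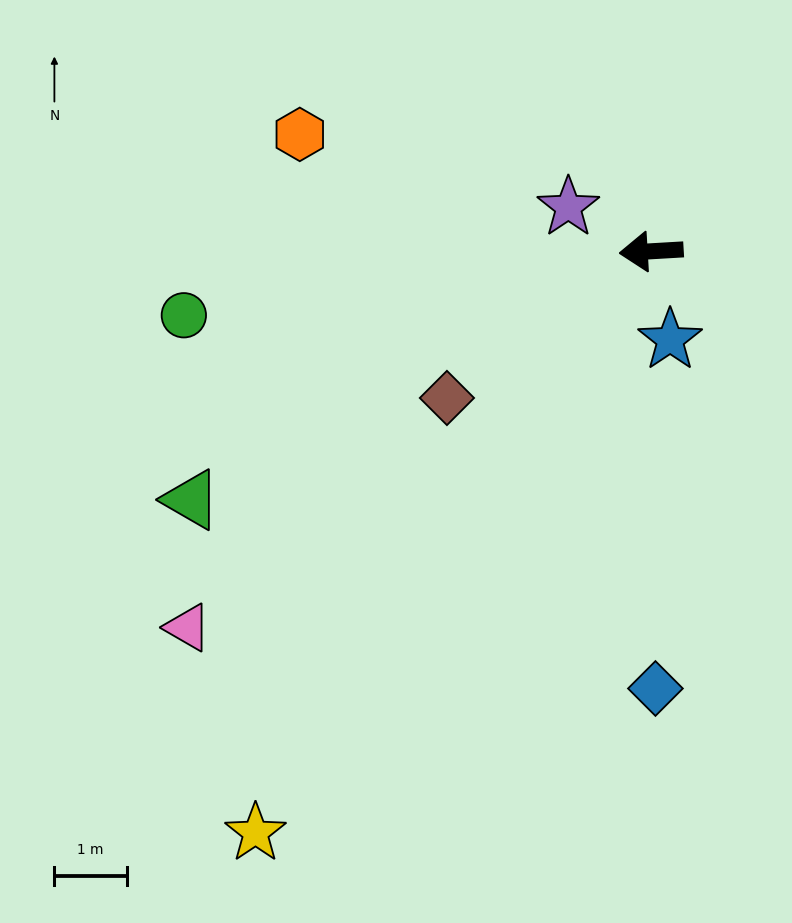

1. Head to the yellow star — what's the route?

turn left 52°, forward 9.7 m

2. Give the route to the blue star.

turn left 99°, forward 1.2 m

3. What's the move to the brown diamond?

turn left 32°, forward 3.5 m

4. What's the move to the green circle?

turn left 4°, forward 6.5 m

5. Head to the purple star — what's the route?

turn right 31°, forward 1.3 m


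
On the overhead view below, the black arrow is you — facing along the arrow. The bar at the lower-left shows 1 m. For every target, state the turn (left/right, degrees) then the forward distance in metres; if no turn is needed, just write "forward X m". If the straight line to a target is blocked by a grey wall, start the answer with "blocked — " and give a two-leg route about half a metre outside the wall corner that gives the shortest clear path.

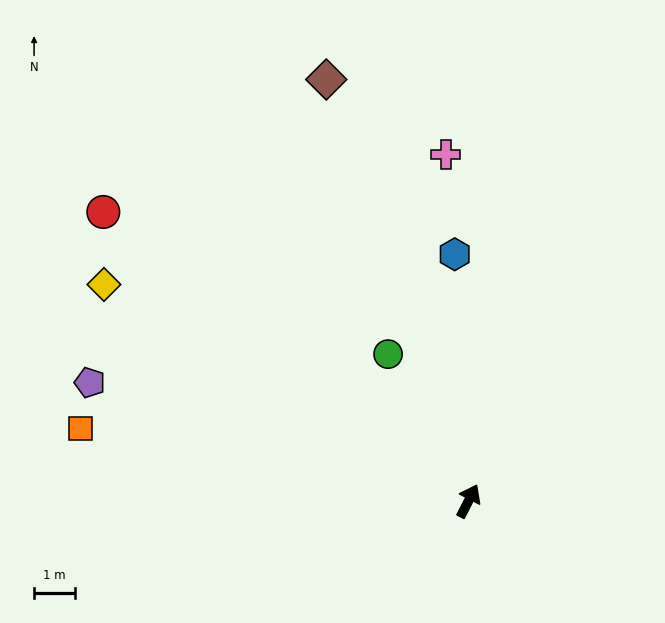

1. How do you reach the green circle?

turn left 56°, forward 4.1 m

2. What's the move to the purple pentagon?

turn left 100°, forward 9.6 m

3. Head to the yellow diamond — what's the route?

turn left 86°, forward 10.3 m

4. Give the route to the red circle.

turn left 79°, forward 11.3 m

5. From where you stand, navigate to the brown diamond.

turn left 46°, forward 10.8 m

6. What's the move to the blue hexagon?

turn left 30°, forward 6.0 m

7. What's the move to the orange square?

turn left 107°, forward 9.6 m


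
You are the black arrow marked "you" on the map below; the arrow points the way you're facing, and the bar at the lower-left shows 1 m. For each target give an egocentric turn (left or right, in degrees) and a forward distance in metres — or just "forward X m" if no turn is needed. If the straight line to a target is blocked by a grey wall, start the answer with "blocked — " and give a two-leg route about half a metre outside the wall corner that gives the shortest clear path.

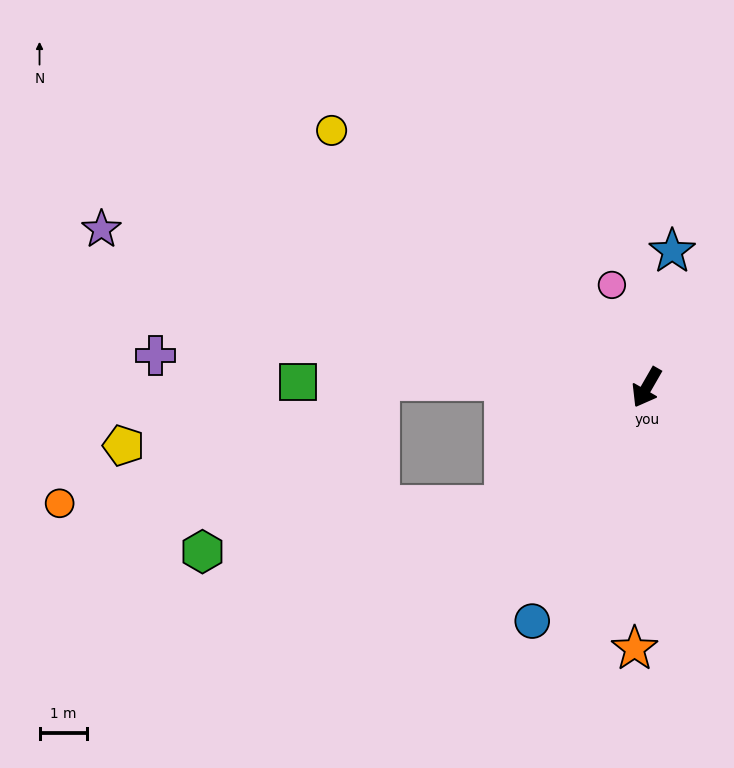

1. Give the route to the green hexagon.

blocked — turn right 20°, forward 3.9 m, then turn right 31°, forward 6.4 m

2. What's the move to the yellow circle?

turn right 99°, forward 8.5 m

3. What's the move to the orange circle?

blocked — turn right 20°, forward 3.9 m, then turn right 40°, forward 9.3 m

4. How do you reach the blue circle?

turn left 4°, forward 5.4 m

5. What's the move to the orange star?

turn left 27°, forward 5.5 m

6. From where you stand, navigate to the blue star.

turn right 161°, forward 2.9 m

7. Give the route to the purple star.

turn right 76°, forward 11.9 m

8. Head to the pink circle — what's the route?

turn right 131°, forward 2.3 m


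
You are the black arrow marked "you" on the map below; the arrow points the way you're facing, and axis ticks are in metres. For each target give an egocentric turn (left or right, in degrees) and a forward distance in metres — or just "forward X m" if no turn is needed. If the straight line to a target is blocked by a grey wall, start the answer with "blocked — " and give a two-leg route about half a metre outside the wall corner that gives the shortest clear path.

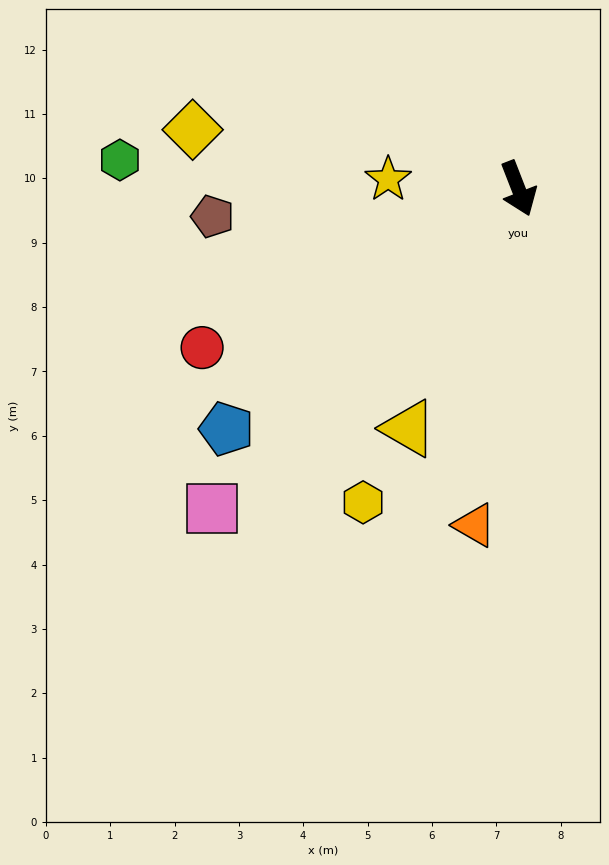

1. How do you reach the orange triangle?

turn right 29°, forward 5.3 m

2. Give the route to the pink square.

turn right 65°, forward 6.9 m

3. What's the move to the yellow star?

turn right 115°, forward 2.0 m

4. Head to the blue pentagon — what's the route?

turn right 72°, forward 5.9 m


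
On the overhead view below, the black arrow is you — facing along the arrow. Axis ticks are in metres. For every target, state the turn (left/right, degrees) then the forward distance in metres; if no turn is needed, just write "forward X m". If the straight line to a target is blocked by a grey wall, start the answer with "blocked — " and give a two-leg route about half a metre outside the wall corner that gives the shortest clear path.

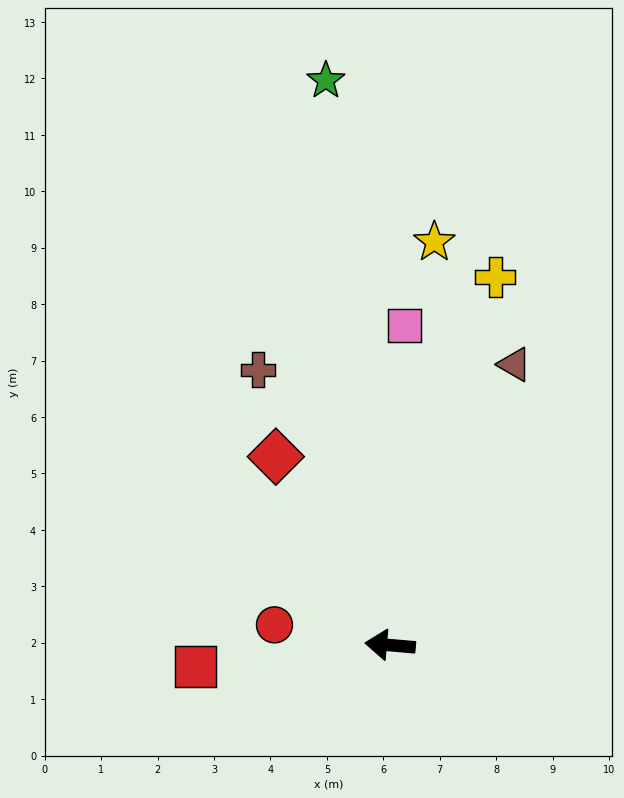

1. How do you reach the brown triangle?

turn right 109°, forward 5.4 m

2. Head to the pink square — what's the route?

turn right 88°, forward 5.7 m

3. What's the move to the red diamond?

turn right 54°, forward 3.9 m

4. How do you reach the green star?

turn right 79°, forward 10.1 m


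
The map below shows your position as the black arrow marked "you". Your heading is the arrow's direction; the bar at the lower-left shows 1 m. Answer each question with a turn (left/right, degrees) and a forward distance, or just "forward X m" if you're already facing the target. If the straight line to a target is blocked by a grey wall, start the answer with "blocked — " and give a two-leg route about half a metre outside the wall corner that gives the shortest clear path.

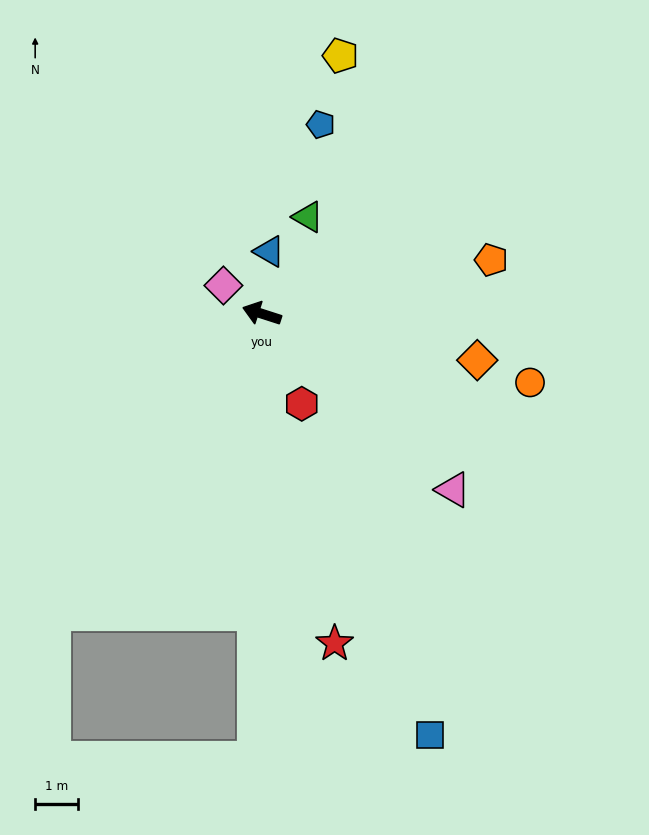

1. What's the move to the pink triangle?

turn left 155°, forward 6.1 m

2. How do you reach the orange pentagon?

turn right 149°, forward 5.5 m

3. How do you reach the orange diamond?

turn right 174°, forward 5.2 m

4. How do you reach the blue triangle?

turn right 79°, forward 1.5 m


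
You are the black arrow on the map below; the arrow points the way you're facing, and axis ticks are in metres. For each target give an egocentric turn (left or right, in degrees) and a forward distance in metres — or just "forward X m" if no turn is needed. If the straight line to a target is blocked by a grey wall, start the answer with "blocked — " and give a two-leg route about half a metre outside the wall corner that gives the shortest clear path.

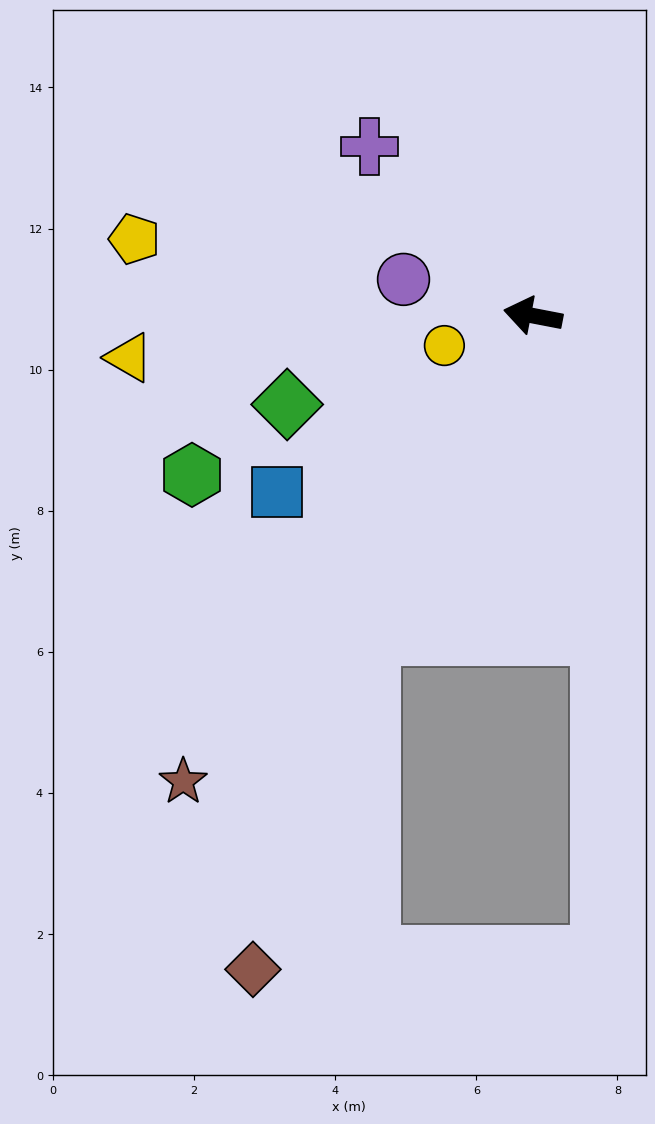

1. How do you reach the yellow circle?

turn left 30°, forward 1.3 m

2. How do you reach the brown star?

turn left 64°, forward 8.3 m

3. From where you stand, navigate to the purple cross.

turn right 35°, forward 3.3 m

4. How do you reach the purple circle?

turn right 5°, forward 1.9 m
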